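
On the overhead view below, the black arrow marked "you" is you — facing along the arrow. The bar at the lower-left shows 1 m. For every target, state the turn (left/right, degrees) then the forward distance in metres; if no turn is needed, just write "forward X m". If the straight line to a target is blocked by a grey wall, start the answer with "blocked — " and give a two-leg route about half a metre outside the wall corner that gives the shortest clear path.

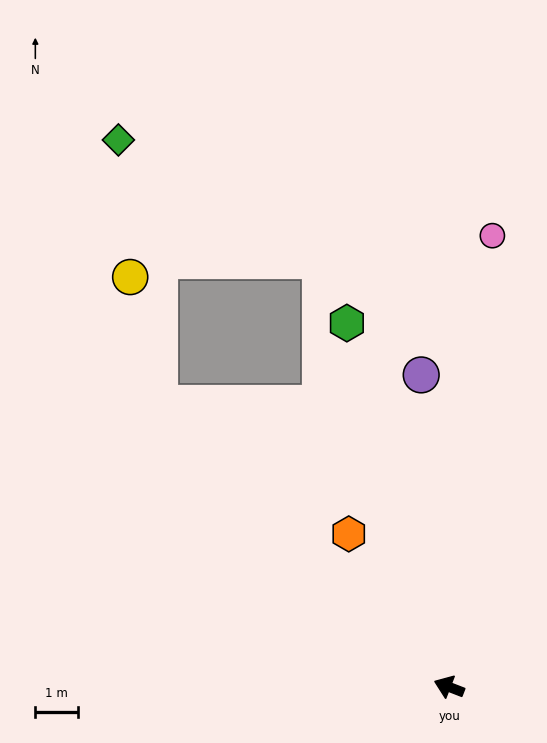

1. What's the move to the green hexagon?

turn right 53°, forward 8.8 m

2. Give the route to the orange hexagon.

turn right 36°, forward 4.2 m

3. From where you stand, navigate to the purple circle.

turn right 64°, forward 7.3 m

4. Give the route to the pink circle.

turn right 74°, forward 10.5 m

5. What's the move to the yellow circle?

blocked — turn right 23°, forward 9.4 m, then turn right 33°, forward 3.0 m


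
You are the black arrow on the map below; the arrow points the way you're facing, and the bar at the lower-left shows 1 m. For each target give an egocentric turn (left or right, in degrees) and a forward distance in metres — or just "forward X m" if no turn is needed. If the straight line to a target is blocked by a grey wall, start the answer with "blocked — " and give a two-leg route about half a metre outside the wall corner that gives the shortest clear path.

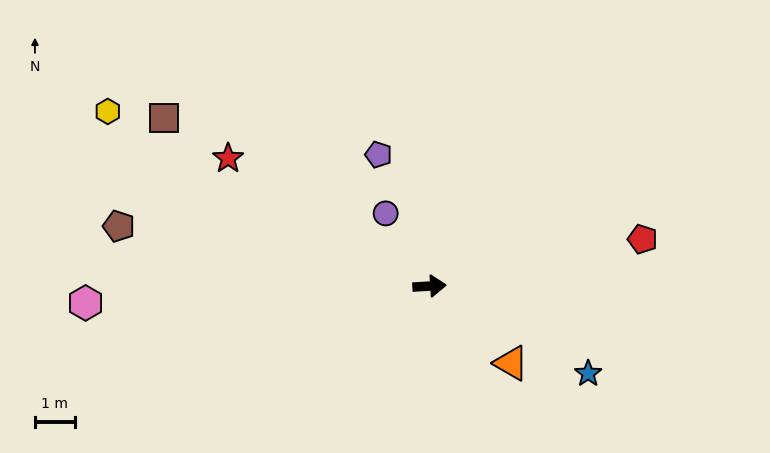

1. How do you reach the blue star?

turn right 32°, forward 4.6 m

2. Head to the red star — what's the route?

turn left 144°, forward 6.0 m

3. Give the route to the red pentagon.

turn left 9°, forward 5.5 m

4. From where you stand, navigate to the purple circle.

turn left 118°, forward 2.1 m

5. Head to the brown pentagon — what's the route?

turn left 166°, forward 8.0 m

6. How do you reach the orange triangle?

turn right 47°, forward 2.8 m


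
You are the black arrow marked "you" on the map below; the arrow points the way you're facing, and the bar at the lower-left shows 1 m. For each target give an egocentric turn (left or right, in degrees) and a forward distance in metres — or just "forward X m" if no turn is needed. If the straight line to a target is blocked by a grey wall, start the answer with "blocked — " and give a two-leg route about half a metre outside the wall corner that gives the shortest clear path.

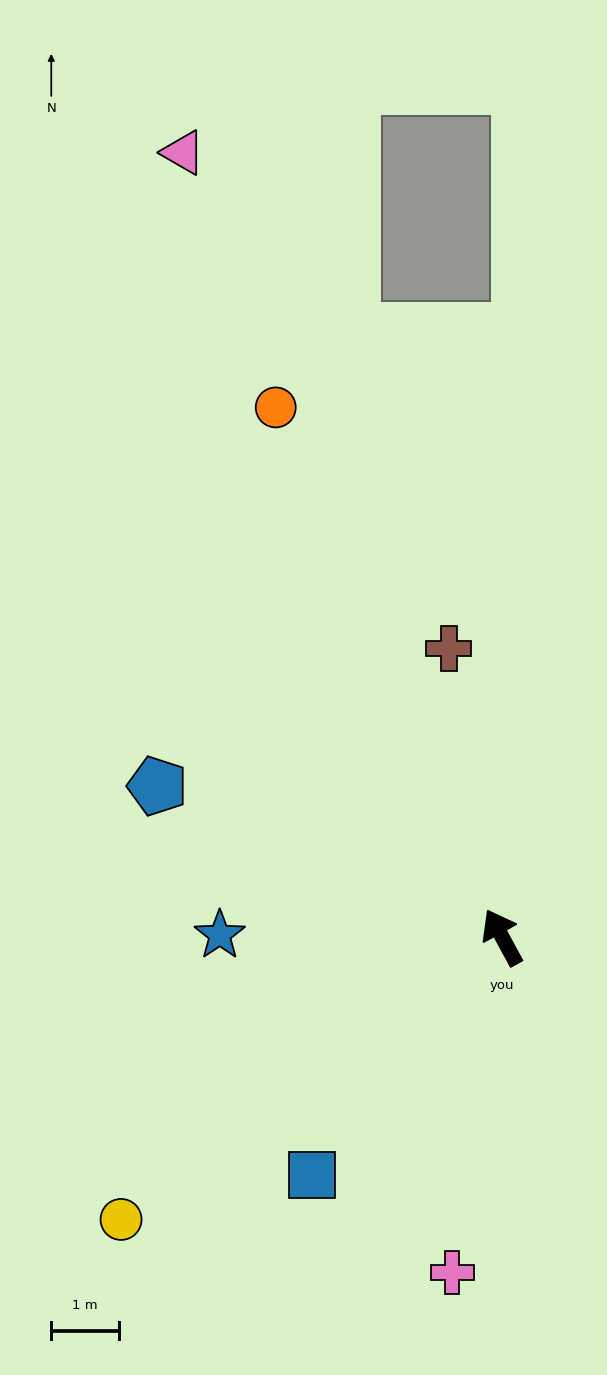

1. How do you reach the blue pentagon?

turn left 38°, forward 5.6 m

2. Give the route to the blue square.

turn left 113°, forward 4.5 m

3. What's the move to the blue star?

turn left 61°, forward 4.2 m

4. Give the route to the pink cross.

turn left 143°, forward 5.0 m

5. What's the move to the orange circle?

turn right 5°, forward 8.5 m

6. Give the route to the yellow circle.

turn left 98°, forward 7.0 m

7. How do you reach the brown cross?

turn right 18°, forward 4.3 m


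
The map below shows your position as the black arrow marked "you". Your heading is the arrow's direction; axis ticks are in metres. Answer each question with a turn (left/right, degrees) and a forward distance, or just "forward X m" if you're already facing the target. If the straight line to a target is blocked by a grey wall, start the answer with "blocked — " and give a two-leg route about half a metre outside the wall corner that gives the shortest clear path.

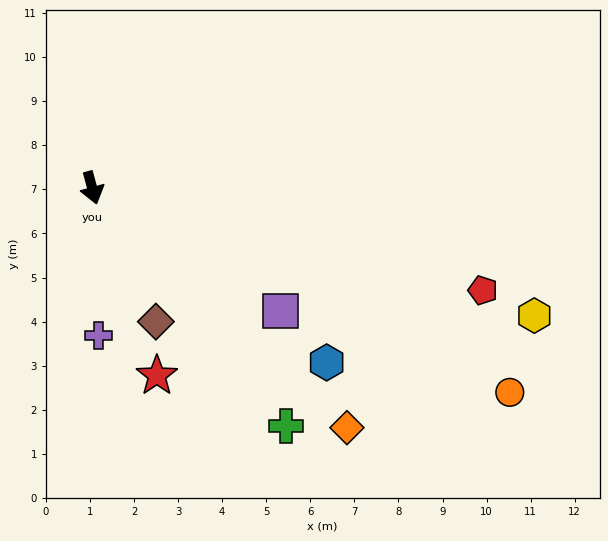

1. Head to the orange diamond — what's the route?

turn left 32°, forward 7.9 m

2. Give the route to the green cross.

turn left 24°, forward 7.0 m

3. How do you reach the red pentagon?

turn left 60°, forward 9.2 m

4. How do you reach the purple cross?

turn right 13°, forward 3.3 m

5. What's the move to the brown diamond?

turn left 10°, forward 3.4 m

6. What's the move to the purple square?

turn left 42°, forward 5.1 m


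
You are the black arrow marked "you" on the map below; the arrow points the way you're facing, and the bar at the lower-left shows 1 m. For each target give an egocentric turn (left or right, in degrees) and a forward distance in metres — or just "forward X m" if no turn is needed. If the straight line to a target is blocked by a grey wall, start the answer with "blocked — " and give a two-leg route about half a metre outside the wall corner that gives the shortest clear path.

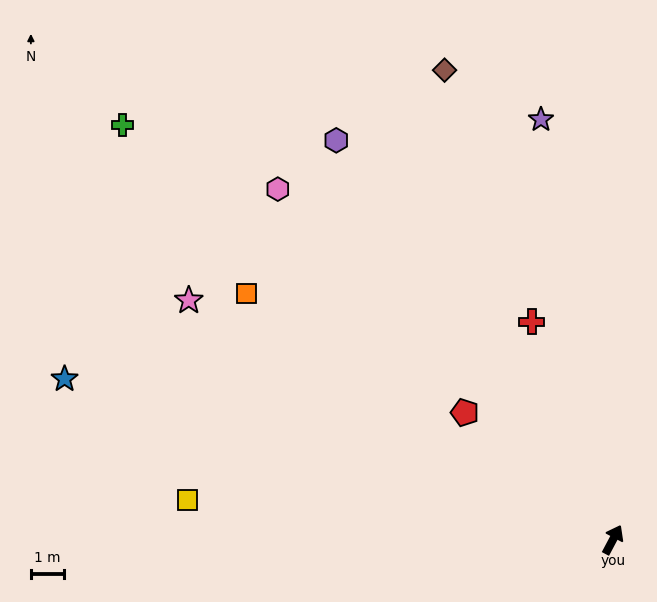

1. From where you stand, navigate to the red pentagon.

turn left 77°, forward 5.9 m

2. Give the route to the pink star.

turn left 89°, forward 14.7 m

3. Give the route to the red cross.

turn left 48°, forward 7.0 m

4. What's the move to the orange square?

turn left 84°, forward 13.3 m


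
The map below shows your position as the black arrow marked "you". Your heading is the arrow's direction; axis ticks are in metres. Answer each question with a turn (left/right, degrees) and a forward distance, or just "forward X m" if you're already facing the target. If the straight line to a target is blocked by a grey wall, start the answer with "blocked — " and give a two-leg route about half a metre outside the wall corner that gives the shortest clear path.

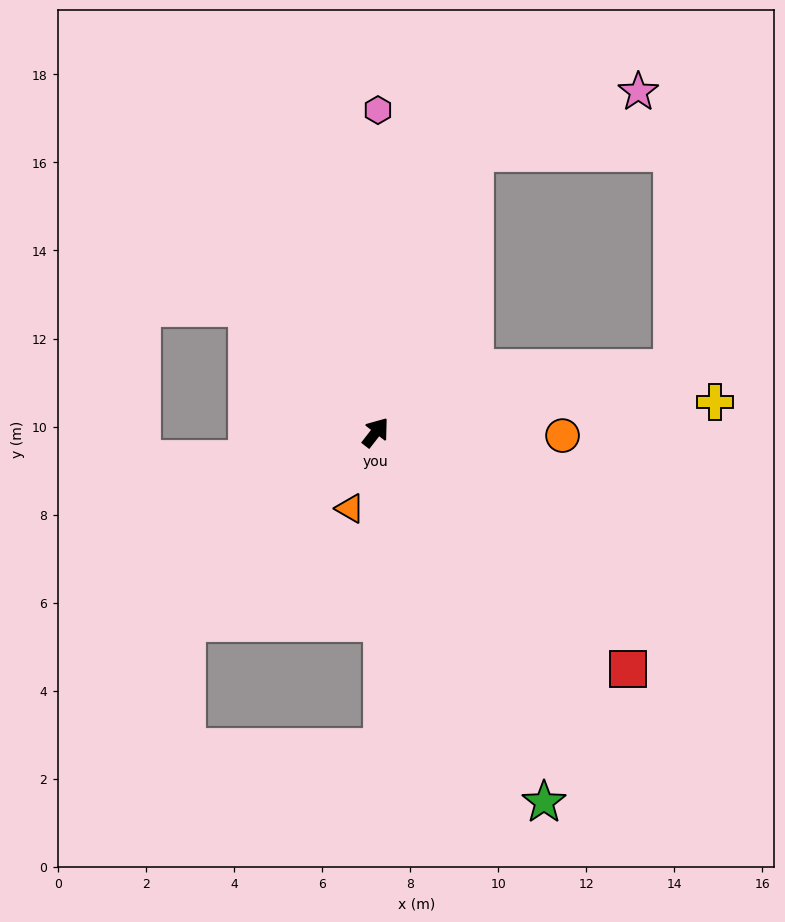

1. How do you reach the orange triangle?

turn right 161°, forward 1.8 m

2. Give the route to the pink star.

blocked — turn left 18°, forward 6.7 m, then turn right 49°, forward 3.9 m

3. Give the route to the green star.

turn right 118°, forward 9.2 m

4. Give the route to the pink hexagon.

turn left 38°, forward 7.3 m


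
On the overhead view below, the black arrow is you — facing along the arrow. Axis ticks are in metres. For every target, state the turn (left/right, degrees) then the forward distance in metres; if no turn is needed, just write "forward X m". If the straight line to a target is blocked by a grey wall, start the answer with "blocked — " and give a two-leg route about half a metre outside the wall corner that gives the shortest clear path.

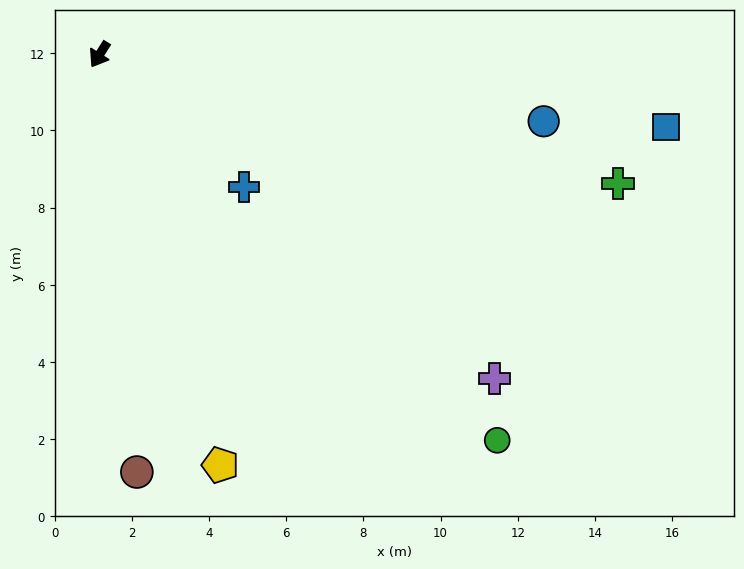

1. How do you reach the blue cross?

turn left 80°, forward 5.1 m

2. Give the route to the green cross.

turn left 108°, forward 13.8 m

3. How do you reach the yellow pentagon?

turn left 49°, forward 11.1 m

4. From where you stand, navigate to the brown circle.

turn left 37°, forward 10.9 m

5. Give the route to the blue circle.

turn left 114°, forward 11.6 m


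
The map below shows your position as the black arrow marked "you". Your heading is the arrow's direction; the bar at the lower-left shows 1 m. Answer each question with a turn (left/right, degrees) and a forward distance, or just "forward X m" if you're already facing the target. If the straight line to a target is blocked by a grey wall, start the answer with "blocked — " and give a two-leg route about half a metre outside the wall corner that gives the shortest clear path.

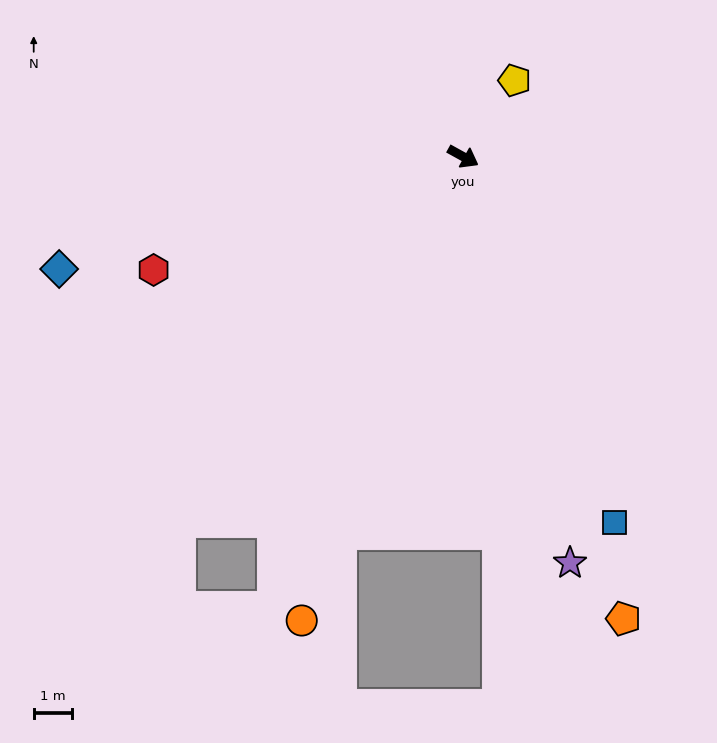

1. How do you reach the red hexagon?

turn right 131°, forward 8.6 m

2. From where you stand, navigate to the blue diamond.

turn right 136°, forward 10.9 m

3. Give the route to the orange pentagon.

turn right 42°, forward 12.7 m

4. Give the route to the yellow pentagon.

turn left 85°, forward 2.4 m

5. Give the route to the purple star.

turn right 46°, forward 10.9 m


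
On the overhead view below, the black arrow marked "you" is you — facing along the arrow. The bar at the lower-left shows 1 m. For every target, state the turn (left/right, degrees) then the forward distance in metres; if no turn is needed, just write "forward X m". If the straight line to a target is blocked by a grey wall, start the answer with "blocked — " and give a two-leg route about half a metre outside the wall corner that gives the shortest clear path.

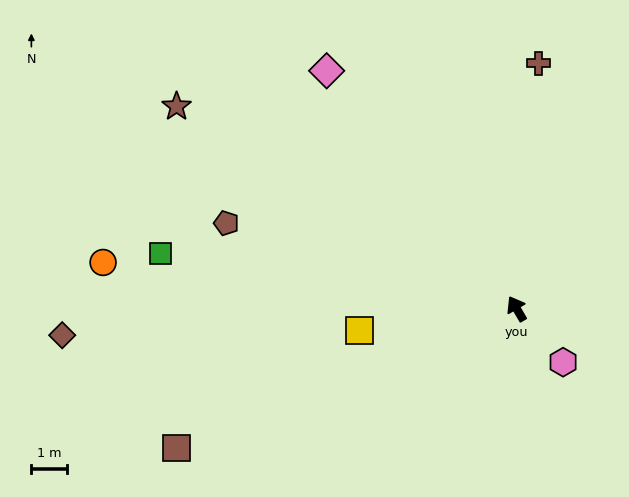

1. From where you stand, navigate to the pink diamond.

turn left 8°, forward 8.6 m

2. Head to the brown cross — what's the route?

turn right 35°, forward 7.0 m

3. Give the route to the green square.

turn left 51°, forward 10.2 m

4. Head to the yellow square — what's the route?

turn left 67°, forward 4.5 m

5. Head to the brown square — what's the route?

turn left 82°, forward 10.4 m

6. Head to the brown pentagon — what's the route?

turn left 43°, forward 8.6 m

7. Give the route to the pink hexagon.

turn right 169°, forward 2.0 m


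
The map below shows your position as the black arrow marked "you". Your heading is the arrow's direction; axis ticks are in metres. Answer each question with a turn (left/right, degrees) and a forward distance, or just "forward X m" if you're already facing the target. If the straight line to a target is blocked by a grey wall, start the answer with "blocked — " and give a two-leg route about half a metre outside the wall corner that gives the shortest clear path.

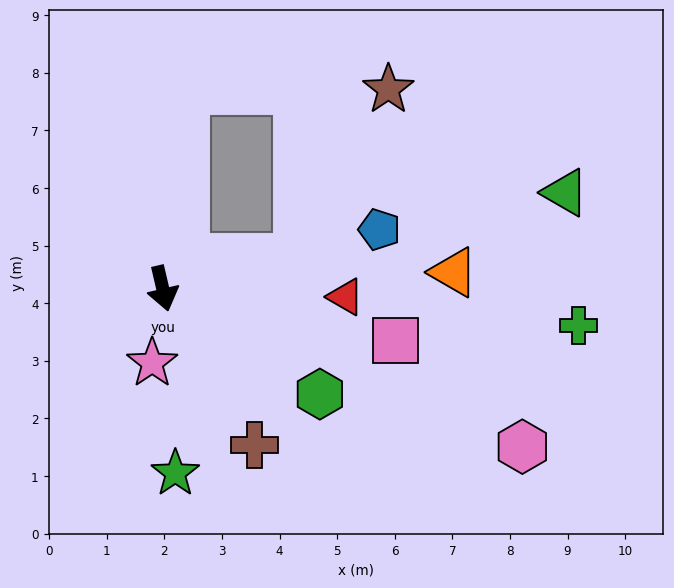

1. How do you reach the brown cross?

turn left 17°, forward 3.2 m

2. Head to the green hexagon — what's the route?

turn left 43°, forward 3.3 m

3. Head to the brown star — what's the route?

blocked — turn left 90°, forward 2.4 m, then turn left 49°, forward 3.3 m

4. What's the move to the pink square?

turn left 64°, forward 4.1 m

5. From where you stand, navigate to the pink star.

turn right 21°, forward 1.3 m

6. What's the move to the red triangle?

turn left 74°, forward 3.2 m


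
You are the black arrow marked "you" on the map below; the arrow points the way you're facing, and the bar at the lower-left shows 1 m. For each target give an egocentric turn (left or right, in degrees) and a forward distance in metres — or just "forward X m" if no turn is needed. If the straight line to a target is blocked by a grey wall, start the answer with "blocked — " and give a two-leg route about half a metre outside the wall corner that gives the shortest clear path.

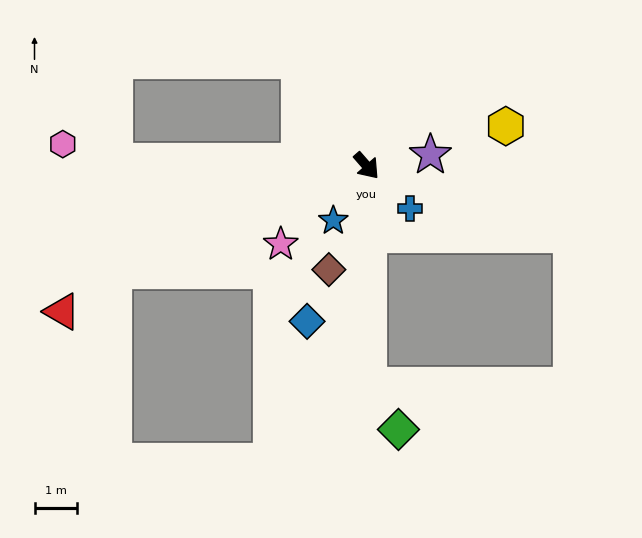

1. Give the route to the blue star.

turn right 72°, forward 1.5 m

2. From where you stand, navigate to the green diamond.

blocked — turn right 41°, forward 5.2 m, then turn left 34°, forward 1.3 m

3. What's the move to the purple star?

turn left 59°, forward 1.5 m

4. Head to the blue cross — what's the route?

turn left 5°, forward 1.4 m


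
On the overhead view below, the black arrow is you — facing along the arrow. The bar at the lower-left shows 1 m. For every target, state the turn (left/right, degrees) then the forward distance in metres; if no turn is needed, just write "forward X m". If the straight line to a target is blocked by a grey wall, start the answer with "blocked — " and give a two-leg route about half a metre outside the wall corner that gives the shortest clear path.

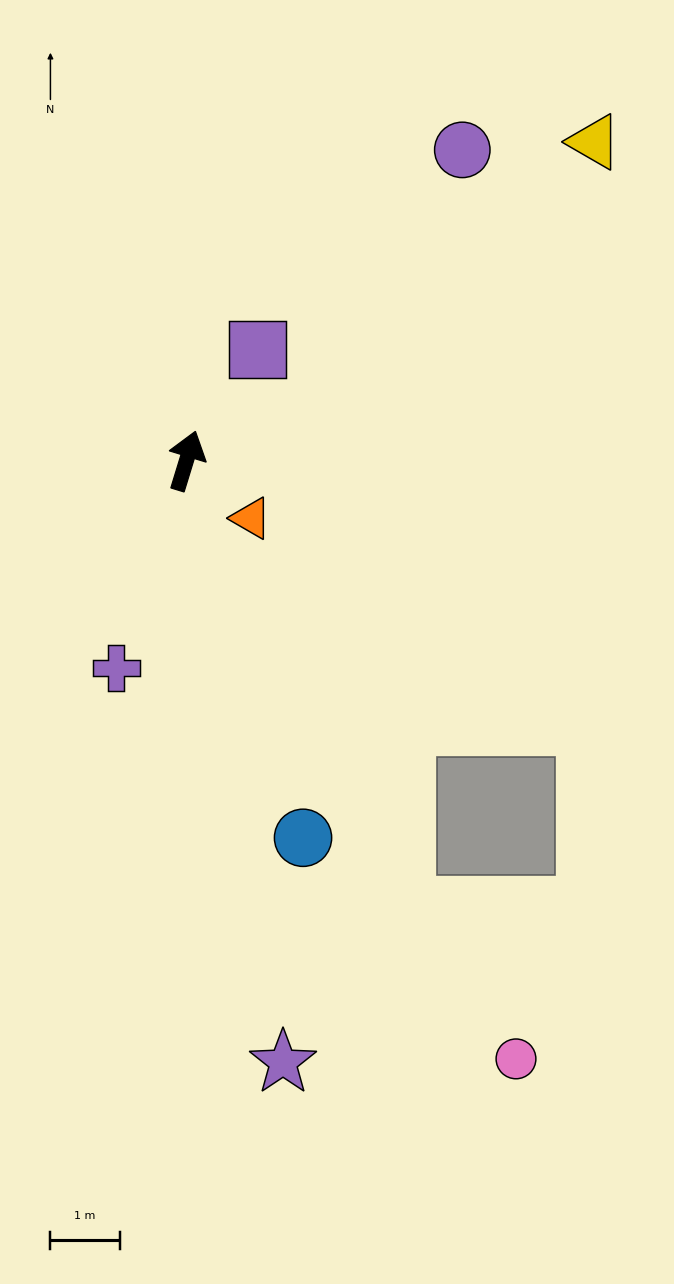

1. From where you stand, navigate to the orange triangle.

turn right 115°, forward 1.3 m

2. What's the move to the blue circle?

turn right 146°, forward 5.7 m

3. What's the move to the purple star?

turn right 154°, forward 8.8 m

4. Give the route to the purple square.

turn right 16°, forward 1.9 m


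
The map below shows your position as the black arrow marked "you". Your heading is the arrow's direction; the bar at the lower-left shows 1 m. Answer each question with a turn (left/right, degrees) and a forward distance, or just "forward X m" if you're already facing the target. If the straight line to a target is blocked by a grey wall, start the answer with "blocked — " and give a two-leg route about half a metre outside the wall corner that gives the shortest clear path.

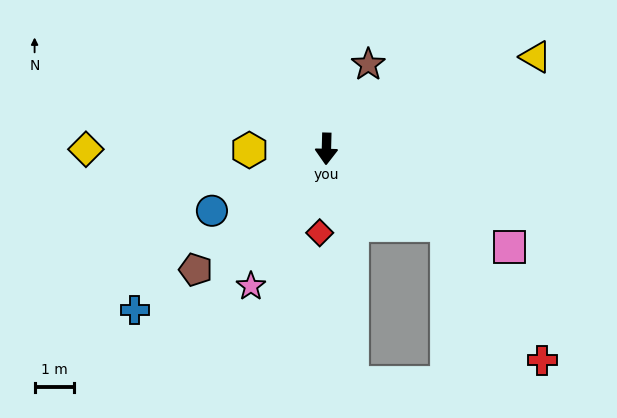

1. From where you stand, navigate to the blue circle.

turn right 60°, forward 3.3 m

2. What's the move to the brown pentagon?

turn right 46°, forward 4.5 m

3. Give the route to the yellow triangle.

turn left 115°, forward 5.8 m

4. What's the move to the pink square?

turn left 63°, forward 5.3 m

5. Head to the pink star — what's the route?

turn right 27°, forward 4.0 m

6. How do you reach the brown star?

turn left 155°, forward 2.4 m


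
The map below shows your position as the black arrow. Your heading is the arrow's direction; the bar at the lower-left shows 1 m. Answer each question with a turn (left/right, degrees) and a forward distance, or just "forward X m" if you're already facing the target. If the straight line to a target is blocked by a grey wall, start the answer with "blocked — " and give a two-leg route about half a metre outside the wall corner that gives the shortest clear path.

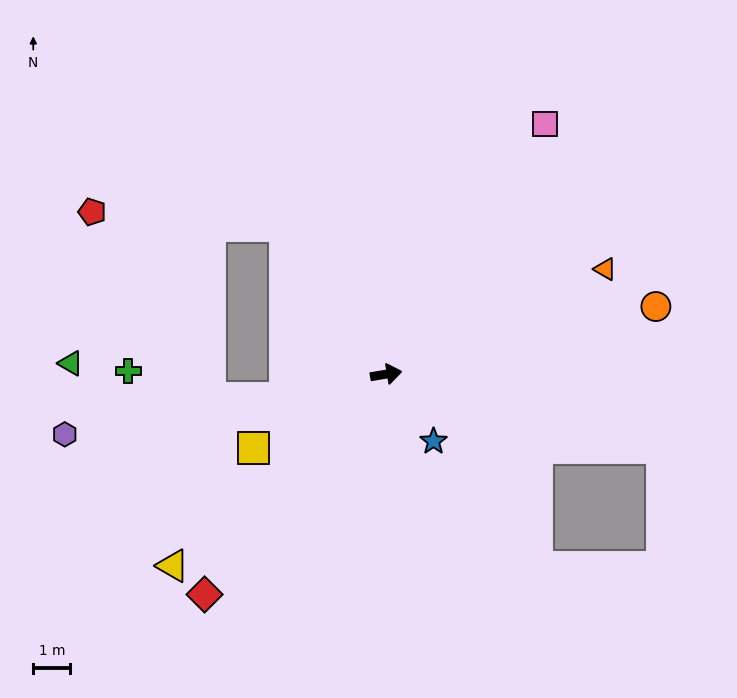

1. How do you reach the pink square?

turn left 48°, forward 8.0 m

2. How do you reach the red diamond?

turn right 139°, forward 7.7 m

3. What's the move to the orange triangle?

turn left 16°, forward 6.5 m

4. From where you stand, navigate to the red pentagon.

blocked — turn left 115°, forward 4.8 m, then turn left 51°, forward 5.2 m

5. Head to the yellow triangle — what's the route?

turn right 148°, forward 7.7 m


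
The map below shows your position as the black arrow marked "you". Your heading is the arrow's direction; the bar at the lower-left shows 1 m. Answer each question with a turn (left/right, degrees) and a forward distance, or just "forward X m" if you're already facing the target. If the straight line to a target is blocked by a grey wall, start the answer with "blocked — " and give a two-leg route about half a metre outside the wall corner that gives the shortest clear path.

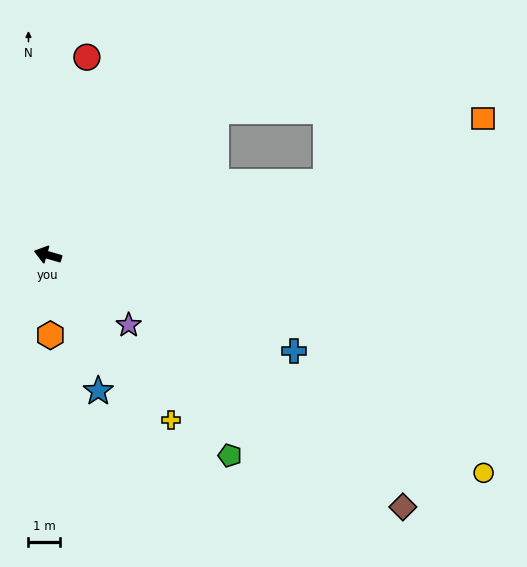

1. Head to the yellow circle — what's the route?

turn left 170°, forward 15.3 m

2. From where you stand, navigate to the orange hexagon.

turn left 108°, forward 2.5 m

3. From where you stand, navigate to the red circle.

turn right 85°, forward 6.3 m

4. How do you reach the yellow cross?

turn left 143°, forward 6.5 m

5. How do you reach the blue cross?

turn left 175°, forward 8.3 m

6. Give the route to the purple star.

turn left 155°, forward 3.4 m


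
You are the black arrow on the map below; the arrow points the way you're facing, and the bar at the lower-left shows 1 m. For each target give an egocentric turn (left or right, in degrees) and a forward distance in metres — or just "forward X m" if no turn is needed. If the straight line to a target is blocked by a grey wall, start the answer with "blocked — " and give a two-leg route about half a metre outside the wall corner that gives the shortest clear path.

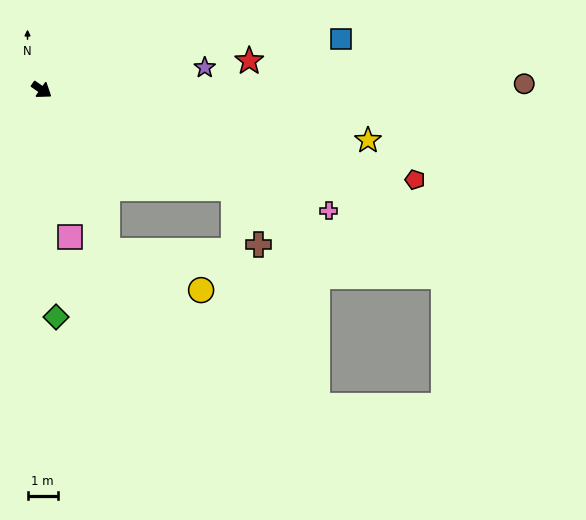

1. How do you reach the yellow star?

turn left 26°, forward 10.9 m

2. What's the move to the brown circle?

turn left 36°, forward 15.9 m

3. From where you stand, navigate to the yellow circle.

blocked — turn right 33°, forward 5.7 m, then turn left 45°, forward 3.3 m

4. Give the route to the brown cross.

blocked — turn left 8°, forward 7.1 m, then turn right 39°, forward 2.0 m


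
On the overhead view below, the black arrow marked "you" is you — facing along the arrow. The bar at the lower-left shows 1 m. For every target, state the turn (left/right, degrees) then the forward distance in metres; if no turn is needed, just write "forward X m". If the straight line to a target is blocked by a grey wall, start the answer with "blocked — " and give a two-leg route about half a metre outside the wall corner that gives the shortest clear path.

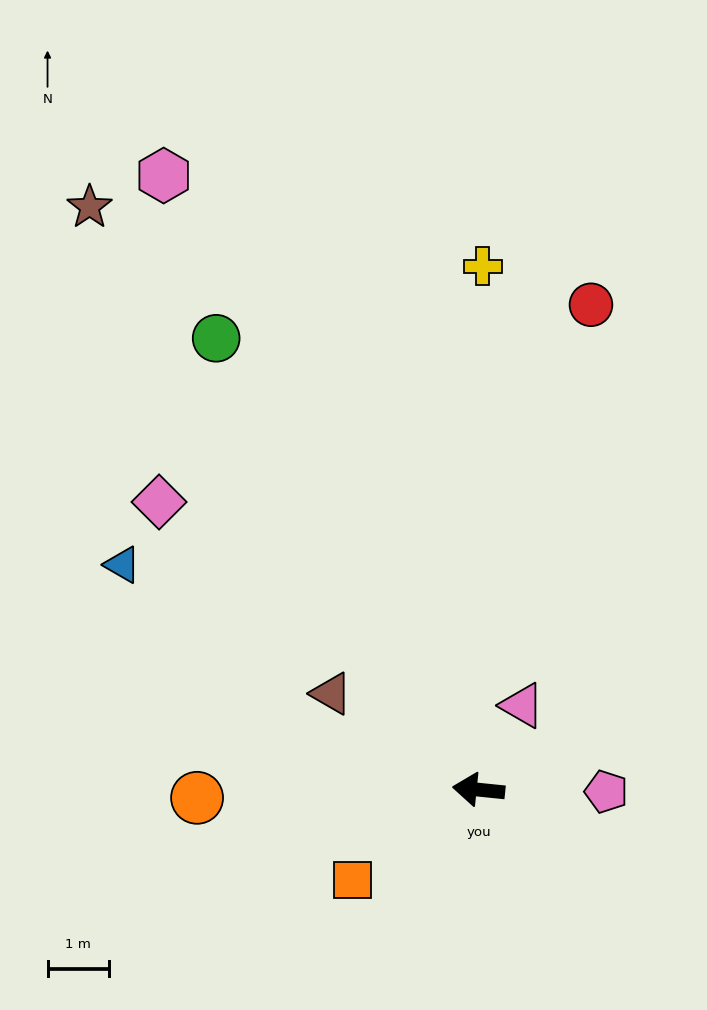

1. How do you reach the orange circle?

turn left 7°, forward 4.6 m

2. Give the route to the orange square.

turn left 41°, forward 2.5 m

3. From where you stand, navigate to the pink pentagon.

turn right 175°, forward 2.1 m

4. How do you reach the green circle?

turn right 54°, forward 8.5 m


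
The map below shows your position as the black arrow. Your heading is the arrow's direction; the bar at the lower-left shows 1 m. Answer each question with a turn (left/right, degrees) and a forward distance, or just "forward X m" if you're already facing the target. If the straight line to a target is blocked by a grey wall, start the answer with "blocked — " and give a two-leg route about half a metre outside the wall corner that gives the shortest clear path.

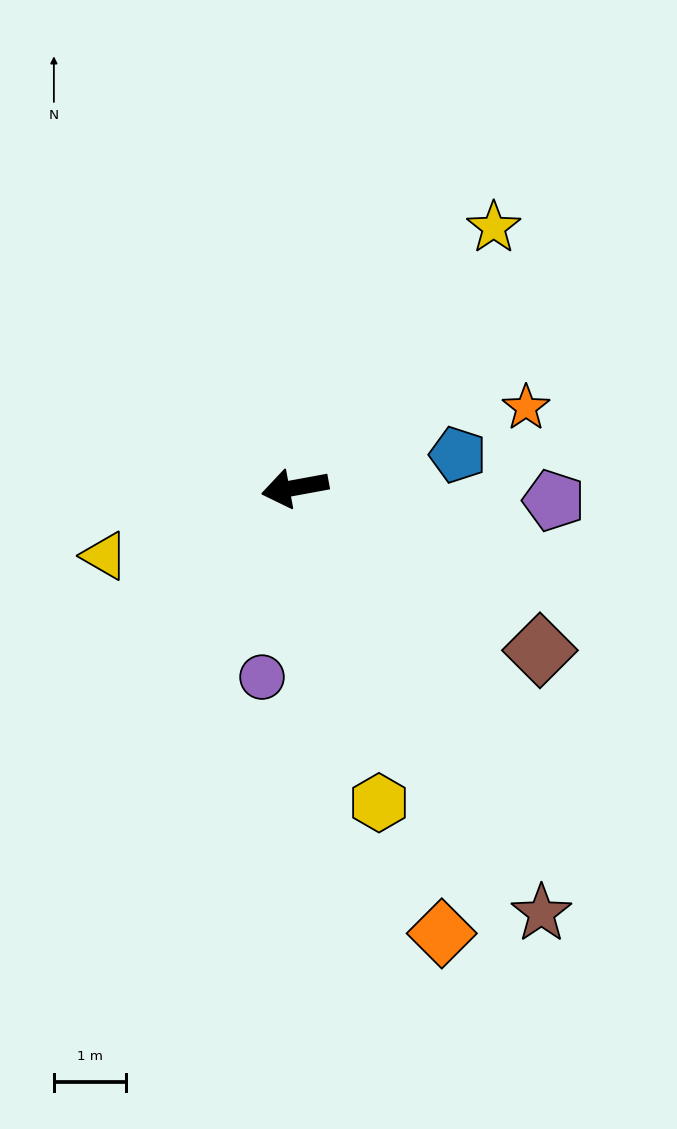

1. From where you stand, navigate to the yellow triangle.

turn left 9°, forward 2.8 m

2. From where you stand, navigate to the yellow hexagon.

turn left 95°, forward 4.5 m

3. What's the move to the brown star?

turn left 110°, forward 6.8 m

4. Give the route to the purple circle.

turn left 70°, forward 2.7 m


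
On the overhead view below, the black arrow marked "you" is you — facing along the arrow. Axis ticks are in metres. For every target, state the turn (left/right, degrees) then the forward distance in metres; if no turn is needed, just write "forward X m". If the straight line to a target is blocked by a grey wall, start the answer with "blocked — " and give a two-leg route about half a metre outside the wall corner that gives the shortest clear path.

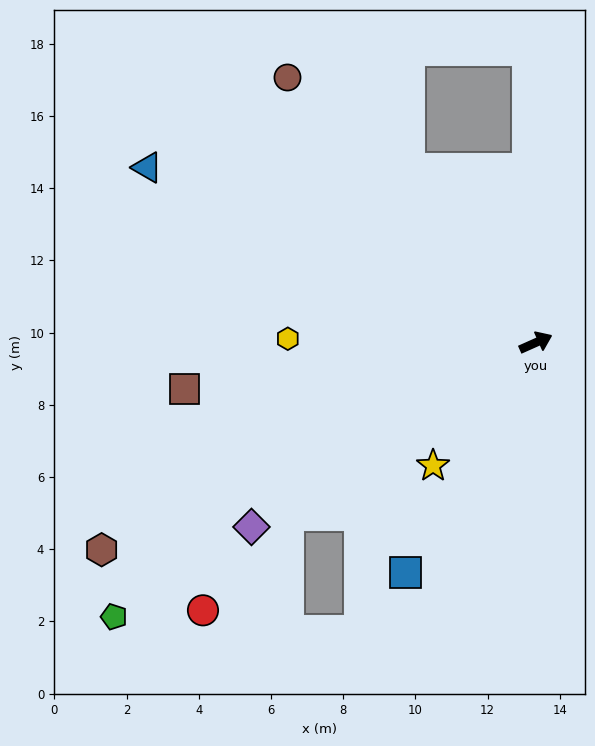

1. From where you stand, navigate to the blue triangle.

turn left 132°, forward 11.8 m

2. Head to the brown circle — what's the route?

turn left 109°, forward 10.1 m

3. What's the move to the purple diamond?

turn right 171°, forward 9.4 m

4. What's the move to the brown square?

turn left 164°, forward 9.8 m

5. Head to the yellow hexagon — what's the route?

turn left 155°, forward 6.9 m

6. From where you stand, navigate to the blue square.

turn right 144°, forward 7.3 m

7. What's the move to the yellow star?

turn right 154°, forward 4.4 m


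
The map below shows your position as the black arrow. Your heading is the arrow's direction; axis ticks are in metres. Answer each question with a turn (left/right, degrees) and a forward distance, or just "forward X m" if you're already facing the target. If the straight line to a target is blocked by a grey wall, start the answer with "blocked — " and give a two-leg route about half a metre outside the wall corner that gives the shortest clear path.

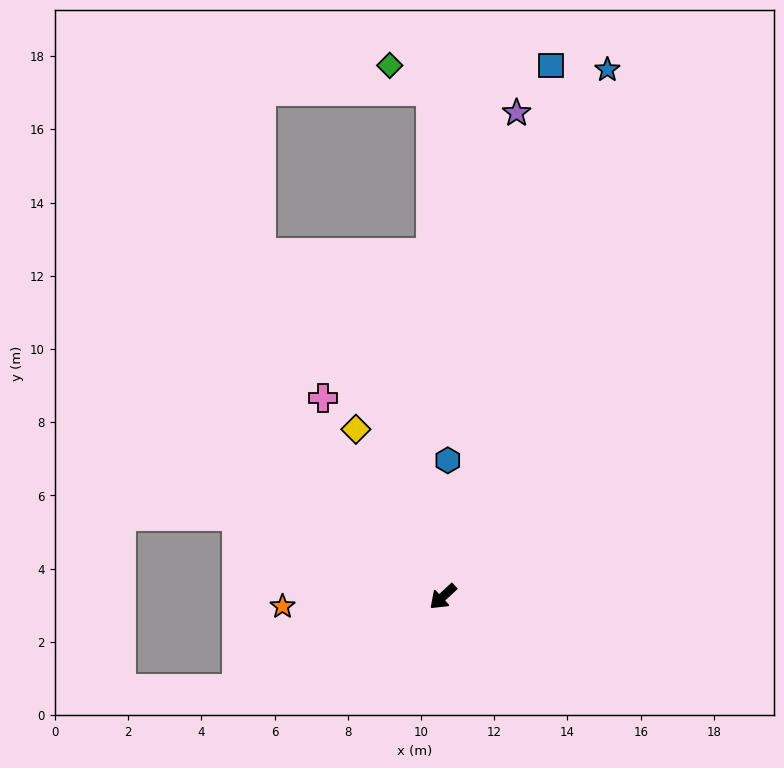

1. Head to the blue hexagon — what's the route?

turn right 135°, forward 3.7 m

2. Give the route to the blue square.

turn right 144°, forward 14.8 m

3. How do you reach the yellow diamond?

turn right 105°, forward 5.2 m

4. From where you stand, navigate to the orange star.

turn right 39°, forward 4.4 m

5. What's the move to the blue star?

turn right 150°, forward 15.1 m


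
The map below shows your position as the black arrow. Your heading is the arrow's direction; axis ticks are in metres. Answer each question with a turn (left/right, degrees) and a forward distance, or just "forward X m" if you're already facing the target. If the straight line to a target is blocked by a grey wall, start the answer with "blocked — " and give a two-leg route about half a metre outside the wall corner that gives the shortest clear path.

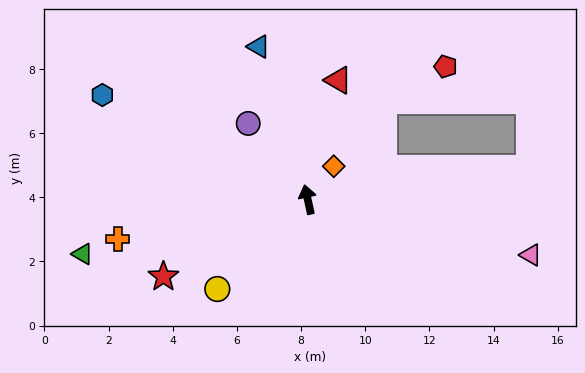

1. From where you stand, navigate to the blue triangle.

turn left 5°, forward 5.0 m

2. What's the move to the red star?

turn left 106°, forward 5.1 m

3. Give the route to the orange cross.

turn left 89°, forward 6.0 m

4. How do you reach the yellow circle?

turn left 122°, forward 4.0 m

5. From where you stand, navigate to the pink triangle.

turn right 116°, forward 7.2 m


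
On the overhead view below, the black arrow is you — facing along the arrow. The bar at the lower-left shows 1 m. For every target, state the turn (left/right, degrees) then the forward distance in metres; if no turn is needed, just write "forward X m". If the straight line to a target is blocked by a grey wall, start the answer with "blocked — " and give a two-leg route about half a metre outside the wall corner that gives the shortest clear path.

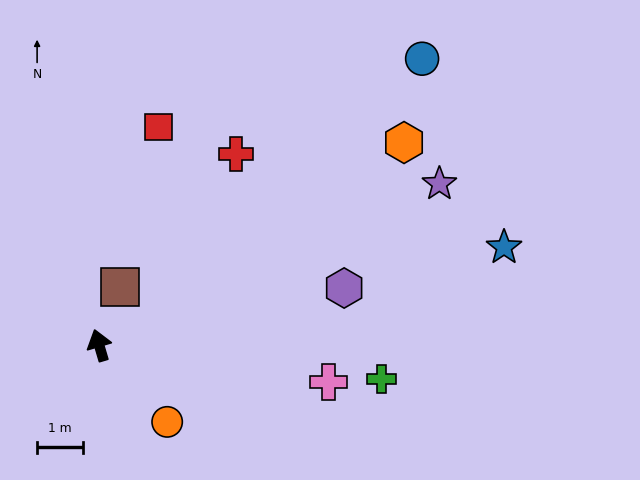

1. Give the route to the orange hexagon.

turn right 73°, forward 8.0 m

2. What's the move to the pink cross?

turn right 116°, forward 5.1 m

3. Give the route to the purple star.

turn right 81°, forward 8.3 m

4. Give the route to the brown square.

turn right 36°, forward 1.4 m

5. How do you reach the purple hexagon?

turn right 93°, forward 5.5 m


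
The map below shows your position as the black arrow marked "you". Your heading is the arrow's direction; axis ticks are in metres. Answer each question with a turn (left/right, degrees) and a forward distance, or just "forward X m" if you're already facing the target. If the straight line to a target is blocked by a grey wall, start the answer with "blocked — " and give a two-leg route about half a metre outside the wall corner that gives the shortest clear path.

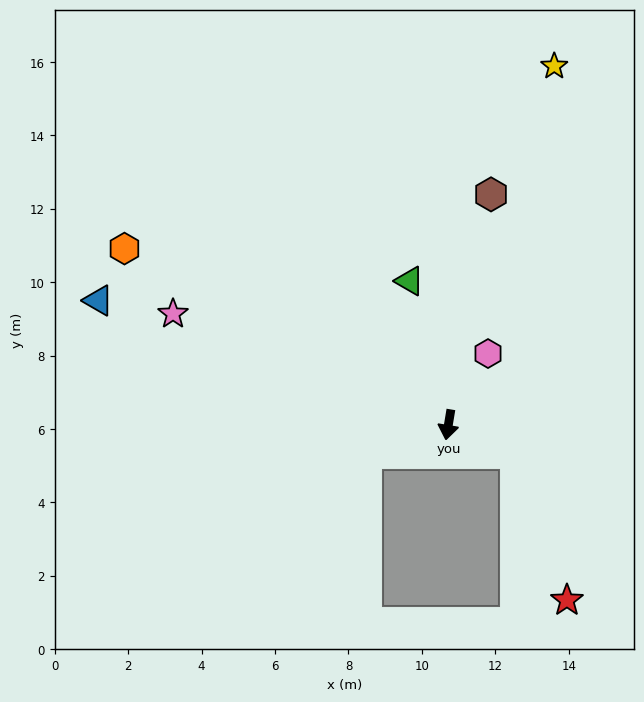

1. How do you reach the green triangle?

turn right 155°, forward 4.1 m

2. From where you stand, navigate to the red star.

blocked — turn left 77°, forward 2.0 m, then turn right 48°, forward 4.2 m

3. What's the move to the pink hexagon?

turn left 160°, forward 2.2 m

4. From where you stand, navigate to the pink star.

turn right 103°, forward 8.1 m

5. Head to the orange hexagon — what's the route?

turn right 109°, forward 10.0 m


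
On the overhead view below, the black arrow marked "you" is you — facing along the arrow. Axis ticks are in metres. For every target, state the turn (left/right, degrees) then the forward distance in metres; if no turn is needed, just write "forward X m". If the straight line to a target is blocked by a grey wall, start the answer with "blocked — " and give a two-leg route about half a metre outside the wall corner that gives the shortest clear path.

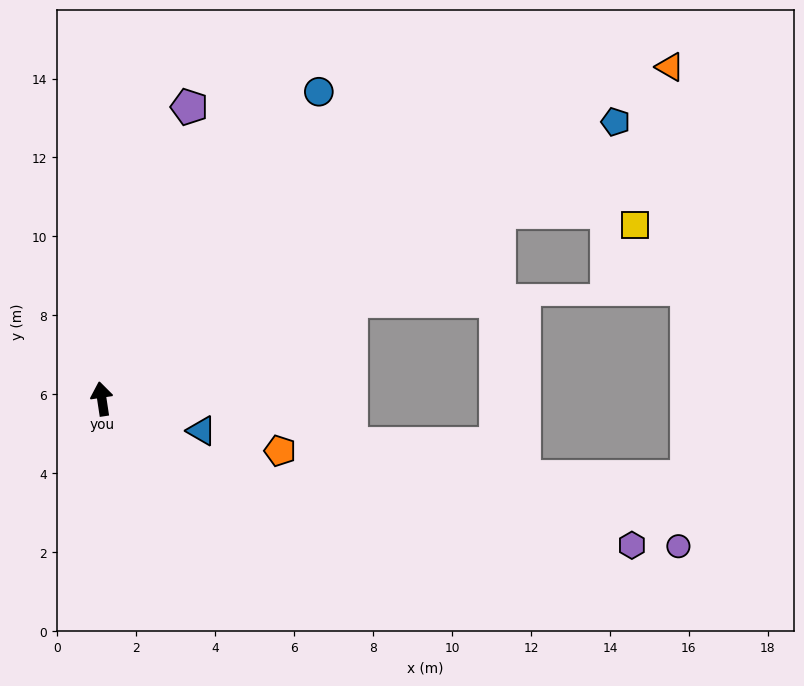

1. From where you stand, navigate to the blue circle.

turn right 44°, forward 9.5 m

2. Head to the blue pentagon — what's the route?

turn right 70°, forward 14.8 m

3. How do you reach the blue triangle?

turn right 116°, forward 2.7 m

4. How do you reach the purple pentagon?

turn right 25°, forward 7.7 m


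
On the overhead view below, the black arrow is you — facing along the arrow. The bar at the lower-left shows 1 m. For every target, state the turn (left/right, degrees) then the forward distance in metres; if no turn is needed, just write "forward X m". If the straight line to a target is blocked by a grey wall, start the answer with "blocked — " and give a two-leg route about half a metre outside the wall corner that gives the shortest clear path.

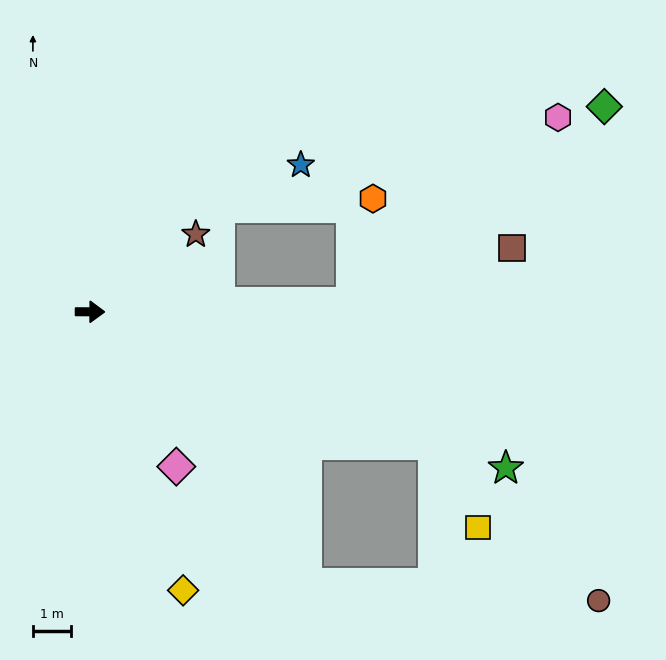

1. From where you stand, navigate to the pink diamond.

turn right 61°, forward 4.6 m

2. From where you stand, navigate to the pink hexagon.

blocked — turn left 2°, forward 6.9 m, then turn left 40°, forward 7.3 m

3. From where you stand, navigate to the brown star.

turn left 36°, forward 3.4 m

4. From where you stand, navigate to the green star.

turn right 20°, forward 11.6 m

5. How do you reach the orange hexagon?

blocked — turn left 2°, forward 6.9 m, then turn left 77°, forward 2.8 m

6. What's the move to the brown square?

blocked — turn left 2°, forward 6.9 m, then turn left 17°, forward 4.4 m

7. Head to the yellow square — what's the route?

blocked — turn right 21°, forward 9.6 m, then turn right 41°, forward 2.5 m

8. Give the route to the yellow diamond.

turn right 71°, forward 7.7 m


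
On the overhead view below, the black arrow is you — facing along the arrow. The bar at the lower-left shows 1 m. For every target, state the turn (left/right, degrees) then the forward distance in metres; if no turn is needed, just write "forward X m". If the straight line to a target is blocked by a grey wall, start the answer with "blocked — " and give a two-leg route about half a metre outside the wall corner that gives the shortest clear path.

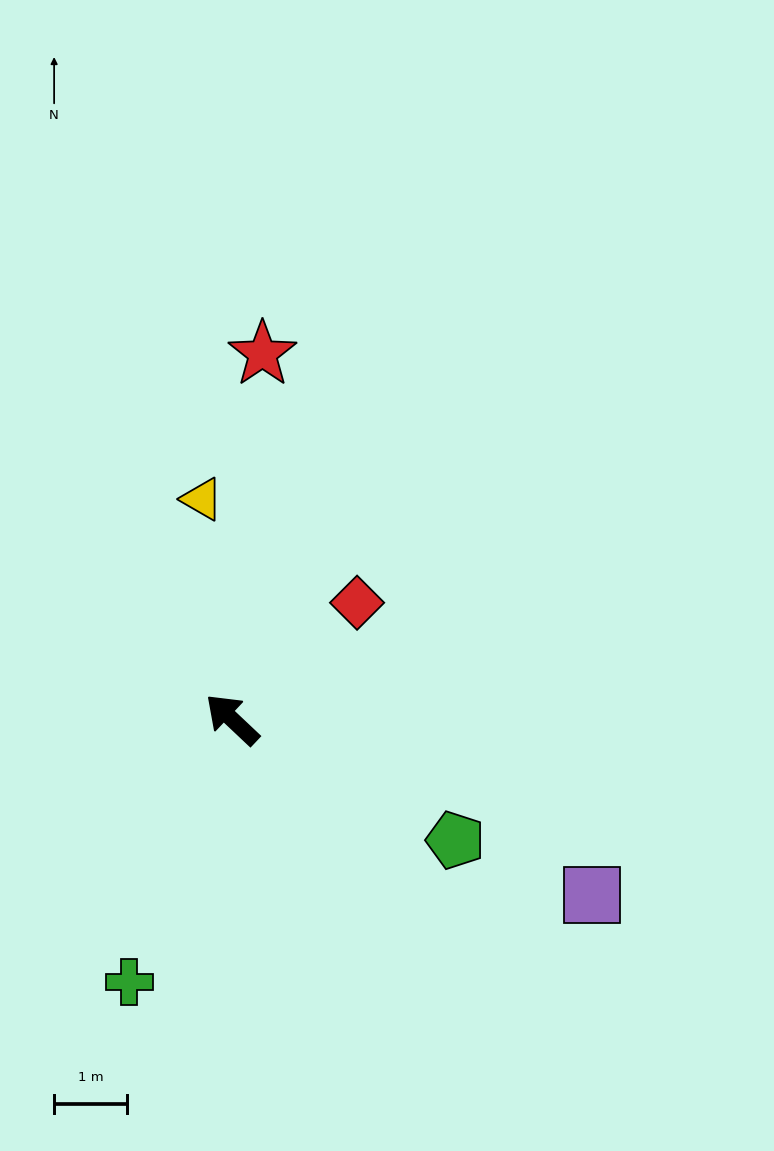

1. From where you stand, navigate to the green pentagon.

turn right 165°, forward 3.5 m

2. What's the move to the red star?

turn right 51°, forward 5.1 m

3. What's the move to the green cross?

turn left 112°, forward 3.9 m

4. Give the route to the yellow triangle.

turn right 39°, forward 3.1 m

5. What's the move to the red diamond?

turn right 94°, forward 2.4 m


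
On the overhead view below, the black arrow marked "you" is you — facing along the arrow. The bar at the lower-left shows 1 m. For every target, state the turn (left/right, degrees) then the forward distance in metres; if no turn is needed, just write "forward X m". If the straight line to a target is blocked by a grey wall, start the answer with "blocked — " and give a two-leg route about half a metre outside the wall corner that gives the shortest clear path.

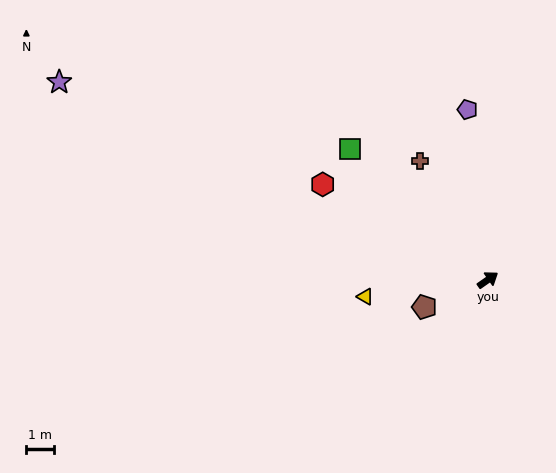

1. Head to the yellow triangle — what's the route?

turn left 153°, forward 4.5 m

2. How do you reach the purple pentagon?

turn left 62°, forward 6.3 m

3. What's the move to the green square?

turn left 102°, forward 7.0 m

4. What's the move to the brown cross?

turn left 85°, forward 5.0 m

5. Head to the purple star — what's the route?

turn left 120°, forward 17.3 m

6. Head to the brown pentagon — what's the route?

turn left 168°, forward 2.5 m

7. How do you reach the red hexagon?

turn left 115°, forward 7.0 m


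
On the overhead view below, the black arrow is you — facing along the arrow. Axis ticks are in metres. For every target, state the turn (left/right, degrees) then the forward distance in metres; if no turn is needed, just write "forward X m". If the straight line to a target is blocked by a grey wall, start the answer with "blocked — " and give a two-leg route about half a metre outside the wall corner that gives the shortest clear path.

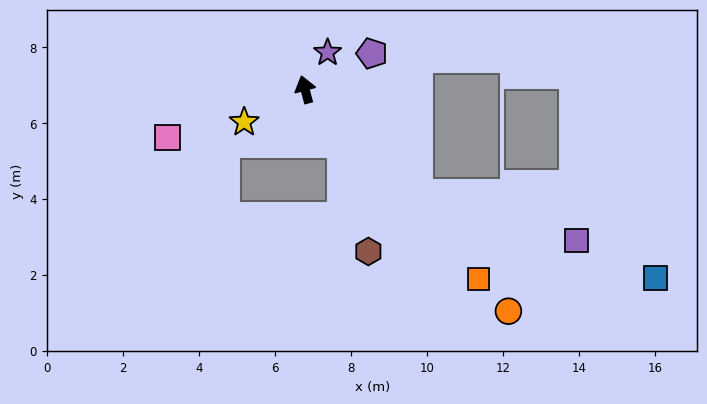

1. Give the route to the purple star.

turn right 46°, forward 1.1 m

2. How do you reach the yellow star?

turn left 103°, forward 1.8 m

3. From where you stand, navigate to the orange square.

turn right 153°, forward 6.8 m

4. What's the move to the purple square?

blocked — turn right 148°, forward 4.0 m, then turn left 27°, forward 4.4 m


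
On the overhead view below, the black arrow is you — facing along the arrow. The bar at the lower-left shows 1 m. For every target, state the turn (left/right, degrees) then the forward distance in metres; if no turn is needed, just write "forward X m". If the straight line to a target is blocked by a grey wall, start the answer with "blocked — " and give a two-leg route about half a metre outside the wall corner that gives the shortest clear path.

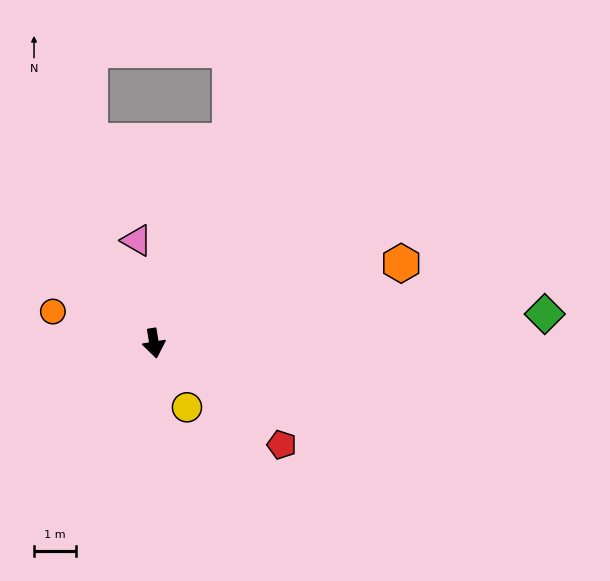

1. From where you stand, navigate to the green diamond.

turn left 85°, forward 9.4 m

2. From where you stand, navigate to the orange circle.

turn right 117°, forward 2.5 m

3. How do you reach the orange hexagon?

turn left 99°, forward 6.2 m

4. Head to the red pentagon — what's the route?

turn left 42°, forward 3.9 m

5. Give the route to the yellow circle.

turn left 18°, forward 1.7 m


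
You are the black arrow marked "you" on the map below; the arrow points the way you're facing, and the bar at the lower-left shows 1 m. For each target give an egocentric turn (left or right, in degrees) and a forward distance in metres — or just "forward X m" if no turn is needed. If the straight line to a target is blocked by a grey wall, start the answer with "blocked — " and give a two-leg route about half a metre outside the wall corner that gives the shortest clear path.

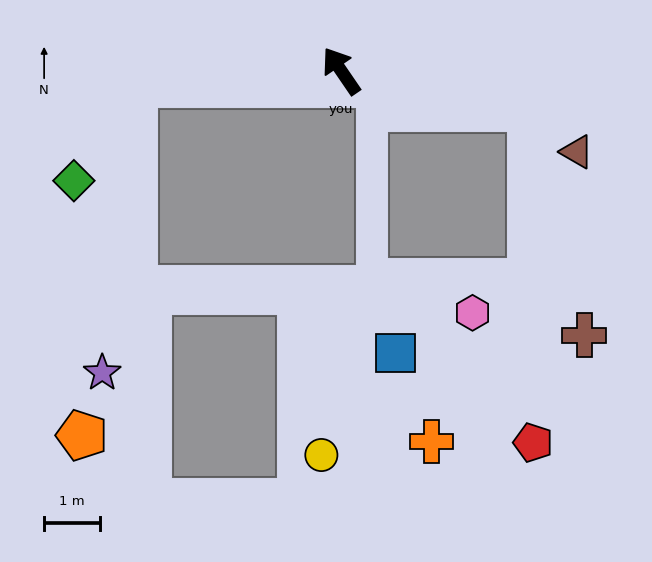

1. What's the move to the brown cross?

blocked — turn right 135°, forward 3.5 m, then turn right 66°, forward 4.2 m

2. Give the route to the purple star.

blocked — turn left 59°, forward 3.7 m, then turn left 80°, forward 5.2 m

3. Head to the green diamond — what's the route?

blocked — turn left 59°, forward 3.7 m, then turn left 55°, forward 2.0 m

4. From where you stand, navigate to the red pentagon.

blocked — turn right 135°, forward 3.5 m, then turn right 79°, forward 6.0 m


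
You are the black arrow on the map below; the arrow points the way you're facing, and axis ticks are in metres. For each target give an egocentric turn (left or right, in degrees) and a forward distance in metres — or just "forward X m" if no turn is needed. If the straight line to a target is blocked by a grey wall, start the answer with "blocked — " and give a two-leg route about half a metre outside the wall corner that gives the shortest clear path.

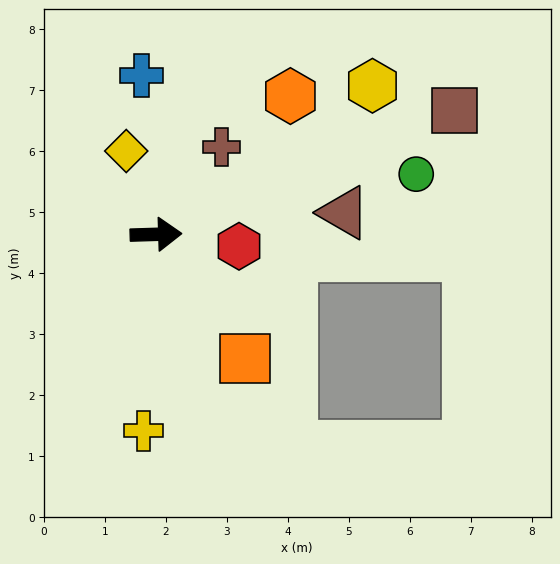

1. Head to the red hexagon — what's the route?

turn right 10°, forward 1.4 m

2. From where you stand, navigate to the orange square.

turn right 56°, forward 2.5 m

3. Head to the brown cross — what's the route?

turn left 51°, forward 1.8 m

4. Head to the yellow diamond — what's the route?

turn left 108°, forward 1.5 m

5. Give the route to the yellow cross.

turn right 95°, forward 3.2 m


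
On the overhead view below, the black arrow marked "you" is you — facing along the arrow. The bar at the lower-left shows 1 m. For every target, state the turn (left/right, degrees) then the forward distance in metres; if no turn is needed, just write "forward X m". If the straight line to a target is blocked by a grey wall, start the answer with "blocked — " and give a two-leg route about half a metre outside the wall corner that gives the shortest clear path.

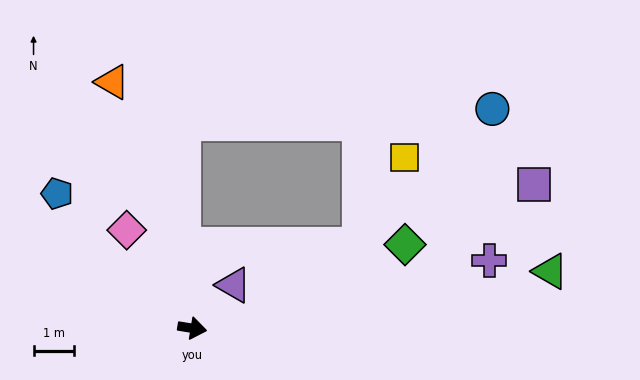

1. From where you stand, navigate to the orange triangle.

turn left 117°, forward 6.4 m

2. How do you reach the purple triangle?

turn left 55°, forward 1.5 m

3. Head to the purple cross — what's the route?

turn left 22°, forward 7.5 m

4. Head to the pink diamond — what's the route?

turn left 133°, forward 2.9 m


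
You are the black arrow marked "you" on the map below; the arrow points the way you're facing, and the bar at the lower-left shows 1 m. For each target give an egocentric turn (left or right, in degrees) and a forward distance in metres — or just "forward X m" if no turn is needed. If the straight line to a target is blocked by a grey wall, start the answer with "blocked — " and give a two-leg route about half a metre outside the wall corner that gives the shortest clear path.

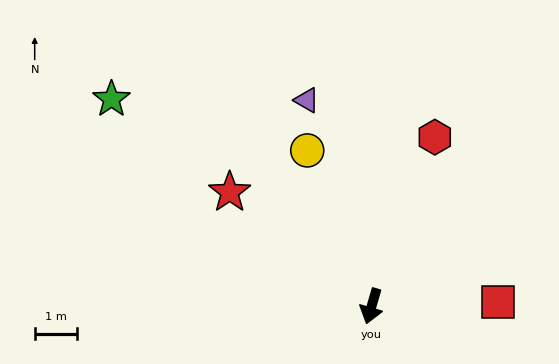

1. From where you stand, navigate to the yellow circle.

turn right 141°, forward 4.0 m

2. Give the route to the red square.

turn left 108°, forward 3.0 m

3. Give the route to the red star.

turn right 113°, forward 4.3 m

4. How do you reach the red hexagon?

turn left 176°, forward 4.2 m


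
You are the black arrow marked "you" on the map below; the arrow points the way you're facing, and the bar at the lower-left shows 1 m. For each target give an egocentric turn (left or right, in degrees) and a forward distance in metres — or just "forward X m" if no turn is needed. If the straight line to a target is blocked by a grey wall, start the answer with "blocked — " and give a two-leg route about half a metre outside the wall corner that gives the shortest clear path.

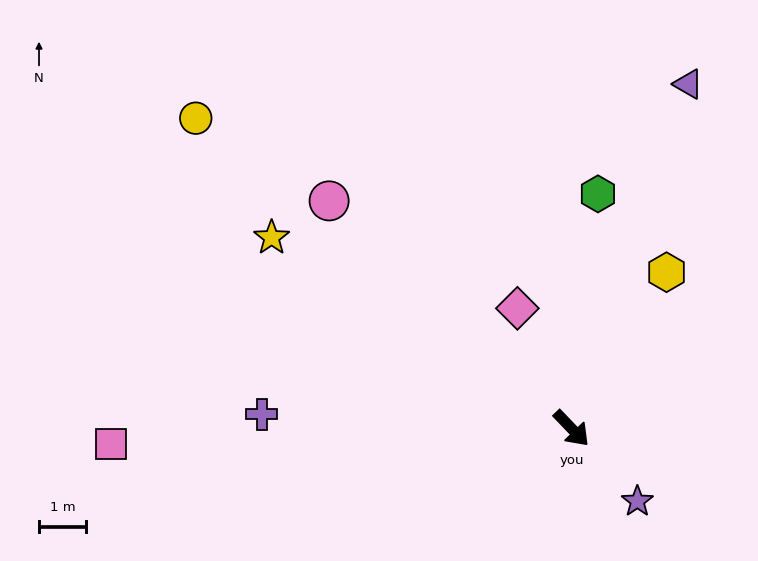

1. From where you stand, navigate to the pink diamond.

turn left 160°, forward 2.8 m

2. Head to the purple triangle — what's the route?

turn left 117°, forward 7.7 m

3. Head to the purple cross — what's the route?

turn right 136°, forward 6.5 m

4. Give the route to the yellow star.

turn right 166°, forward 7.5 m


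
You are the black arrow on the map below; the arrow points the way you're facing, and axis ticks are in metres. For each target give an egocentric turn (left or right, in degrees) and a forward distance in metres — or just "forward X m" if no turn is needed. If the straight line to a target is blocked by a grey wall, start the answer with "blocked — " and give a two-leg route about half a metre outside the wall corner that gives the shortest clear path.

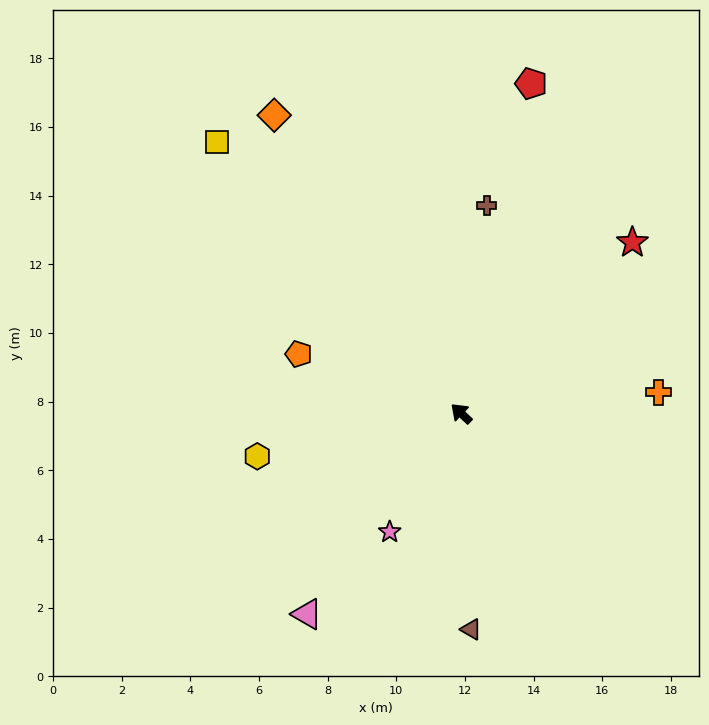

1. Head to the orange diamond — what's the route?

turn right 15°, forward 10.3 m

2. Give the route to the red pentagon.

turn right 59°, forward 9.8 m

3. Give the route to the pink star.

turn left 102°, forward 4.0 m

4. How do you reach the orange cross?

turn right 131°, forward 5.8 m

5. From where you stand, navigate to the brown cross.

turn right 54°, forward 6.1 m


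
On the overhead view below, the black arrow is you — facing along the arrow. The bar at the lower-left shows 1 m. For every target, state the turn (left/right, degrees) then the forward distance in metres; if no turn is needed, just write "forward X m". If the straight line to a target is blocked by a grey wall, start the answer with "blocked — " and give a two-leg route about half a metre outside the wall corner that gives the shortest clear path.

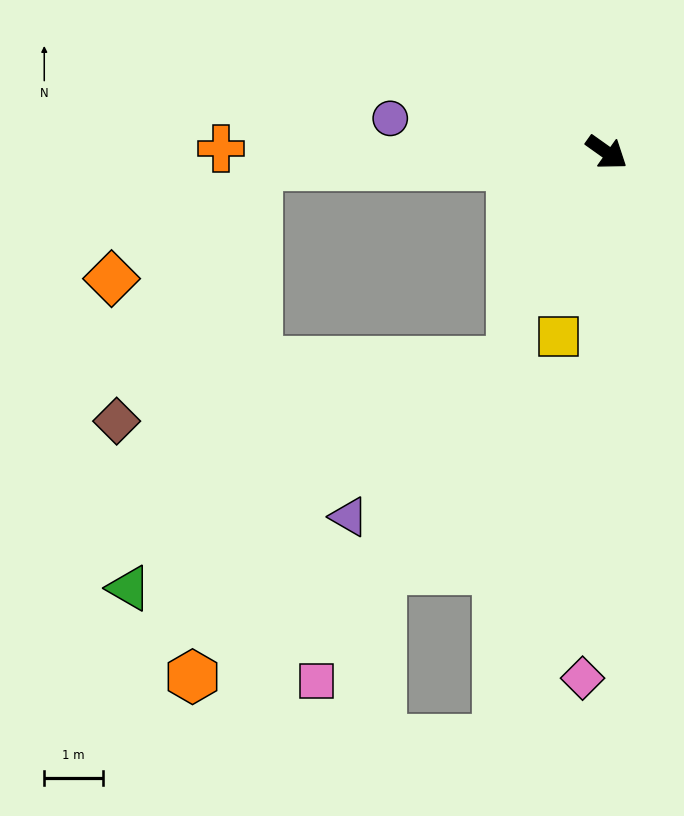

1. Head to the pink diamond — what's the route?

turn right 57°, forward 9.0 m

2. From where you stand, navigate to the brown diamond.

blocked — turn right 142°, forward 6.0 m, then turn left 59°, forward 5.0 m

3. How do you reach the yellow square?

turn right 69°, forward 3.3 m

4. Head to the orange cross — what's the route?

turn right 145°, forward 6.6 m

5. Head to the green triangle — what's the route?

blocked — turn right 142°, forward 6.0 m, then turn left 70°, forward 7.6 m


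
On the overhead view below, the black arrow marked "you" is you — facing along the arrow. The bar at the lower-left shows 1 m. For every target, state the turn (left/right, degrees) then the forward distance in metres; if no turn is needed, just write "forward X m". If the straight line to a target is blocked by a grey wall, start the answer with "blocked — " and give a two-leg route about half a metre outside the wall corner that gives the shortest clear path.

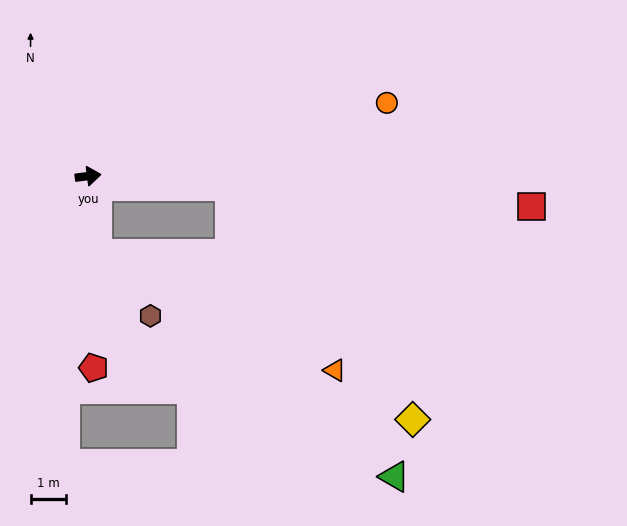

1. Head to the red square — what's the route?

turn right 11°, forward 12.6 m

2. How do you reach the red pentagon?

turn right 96°, forward 5.4 m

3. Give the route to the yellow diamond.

blocked — turn right 11°, forward 4.0 m, then turn right 48°, forward 8.4 m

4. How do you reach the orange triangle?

blocked — turn right 90°, forward 2.2 m, then turn left 57°, forward 7.5 m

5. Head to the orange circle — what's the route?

turn left 7°, forward 8.7 m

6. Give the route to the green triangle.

blocked — turn right 90°, forward 2.2 m, then turn left 46°, forward 10.5 m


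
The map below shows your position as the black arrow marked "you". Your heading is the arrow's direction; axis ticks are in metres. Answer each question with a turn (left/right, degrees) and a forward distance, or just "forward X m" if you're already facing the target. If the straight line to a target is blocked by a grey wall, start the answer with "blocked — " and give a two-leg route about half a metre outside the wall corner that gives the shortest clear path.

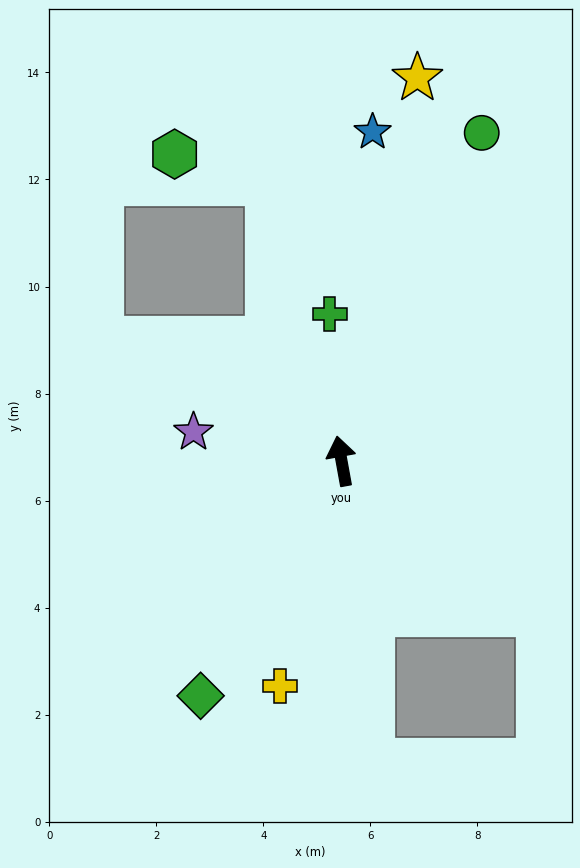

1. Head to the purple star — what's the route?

turn left 69°, forward 2.8 m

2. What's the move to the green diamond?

turn left 139°, forward 5.1 m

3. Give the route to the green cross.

turn right 6°, forward 2.8 m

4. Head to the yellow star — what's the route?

turn right 22°, forward 7.3 m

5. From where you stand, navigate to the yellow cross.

turn left 154°, forward 4.4 m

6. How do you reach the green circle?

turn right 33°, forward 6.7 m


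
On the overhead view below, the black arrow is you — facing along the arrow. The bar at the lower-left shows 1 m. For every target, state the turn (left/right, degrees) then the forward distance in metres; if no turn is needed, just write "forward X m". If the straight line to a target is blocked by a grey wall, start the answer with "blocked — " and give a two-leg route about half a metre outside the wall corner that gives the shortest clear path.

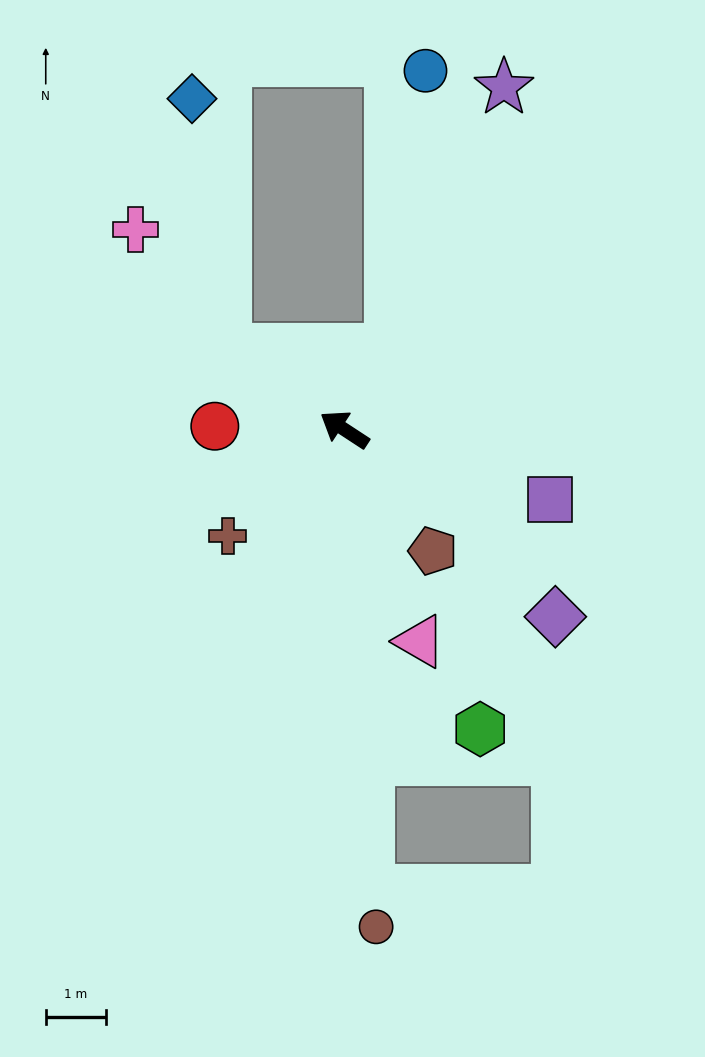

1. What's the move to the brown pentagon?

turn left 159°, forward 2.5 m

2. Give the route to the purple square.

turn right 166°, forward 3.6 m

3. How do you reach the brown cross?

turn left 76°, forward 2.6 m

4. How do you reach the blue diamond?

blocked — forward 2.4 m, then turn right 49°, forward 4.2 m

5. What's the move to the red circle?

turn left 32°, forward 2.2 m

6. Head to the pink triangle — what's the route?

turn left 143°, forward 3.7 m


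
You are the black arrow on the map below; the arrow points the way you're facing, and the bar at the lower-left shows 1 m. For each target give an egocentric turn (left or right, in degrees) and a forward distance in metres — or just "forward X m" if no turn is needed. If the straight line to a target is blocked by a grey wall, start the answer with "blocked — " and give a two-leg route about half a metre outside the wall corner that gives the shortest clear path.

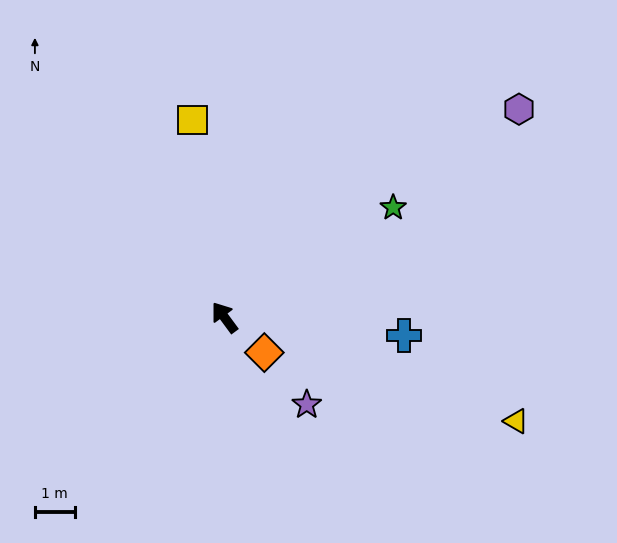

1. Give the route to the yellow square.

turn right 27°, forward 5.0 m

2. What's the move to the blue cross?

turn right 132°, forward 4.5 m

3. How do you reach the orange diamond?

turn right 168°, forward 1.3 m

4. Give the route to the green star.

turn right 93°, forward 5.1 m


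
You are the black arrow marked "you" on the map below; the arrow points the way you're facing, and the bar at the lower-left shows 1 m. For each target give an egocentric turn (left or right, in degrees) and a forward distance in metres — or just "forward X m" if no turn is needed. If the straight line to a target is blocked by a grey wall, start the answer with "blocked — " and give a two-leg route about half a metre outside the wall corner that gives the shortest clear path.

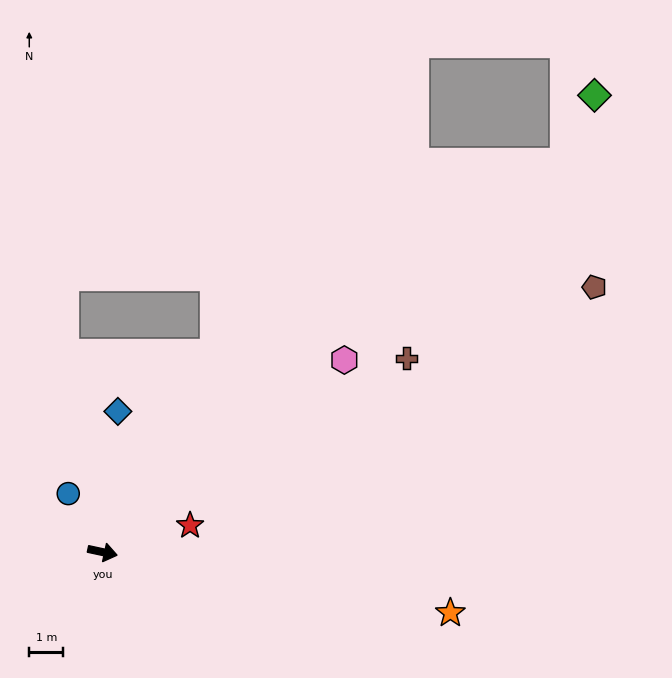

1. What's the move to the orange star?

turn left 2°, forward 10.4 m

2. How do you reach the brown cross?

turn left 45°, forward 10.6 m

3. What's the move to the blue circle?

turn left 133°, forward 2.0 m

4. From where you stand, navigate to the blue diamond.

turn left 96°, forward 4.2 m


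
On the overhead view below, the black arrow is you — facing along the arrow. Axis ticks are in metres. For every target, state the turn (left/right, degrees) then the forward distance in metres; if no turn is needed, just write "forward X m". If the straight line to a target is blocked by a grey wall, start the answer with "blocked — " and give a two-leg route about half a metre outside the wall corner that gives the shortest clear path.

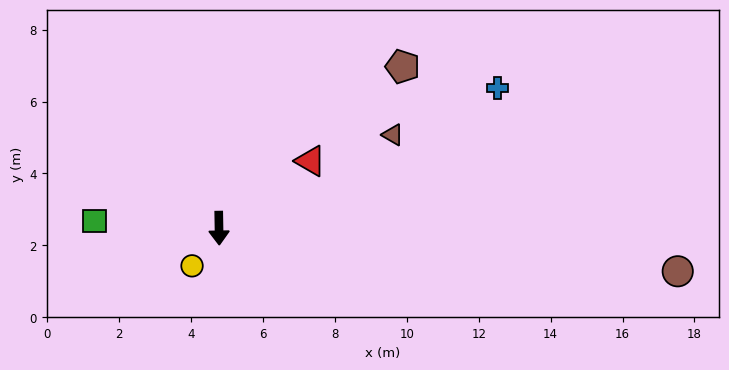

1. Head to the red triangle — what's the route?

turn left 125°, forward 3.2 m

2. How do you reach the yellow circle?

turn right 37°, forward 1.3 m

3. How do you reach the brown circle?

turn left 84°, forward 12.8 m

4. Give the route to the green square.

turn right 94°, forward 3.5 m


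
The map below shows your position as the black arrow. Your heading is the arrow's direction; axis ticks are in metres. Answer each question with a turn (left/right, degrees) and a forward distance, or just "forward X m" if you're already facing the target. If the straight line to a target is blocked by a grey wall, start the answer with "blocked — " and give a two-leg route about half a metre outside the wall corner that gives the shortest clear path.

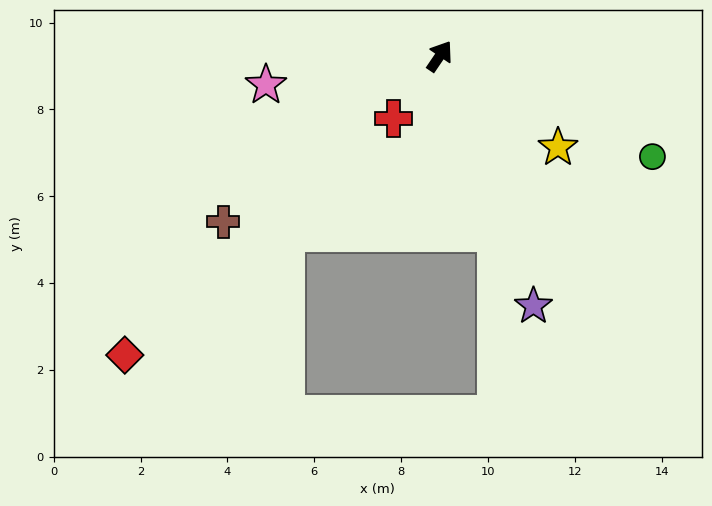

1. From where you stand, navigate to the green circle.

turn right 81°, forward 5.4 m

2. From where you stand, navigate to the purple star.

turn right 125°, forward 6.1 m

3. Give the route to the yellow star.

turn right 93°, forward 3.4 m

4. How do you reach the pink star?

turn left 134°, forward 4.1 m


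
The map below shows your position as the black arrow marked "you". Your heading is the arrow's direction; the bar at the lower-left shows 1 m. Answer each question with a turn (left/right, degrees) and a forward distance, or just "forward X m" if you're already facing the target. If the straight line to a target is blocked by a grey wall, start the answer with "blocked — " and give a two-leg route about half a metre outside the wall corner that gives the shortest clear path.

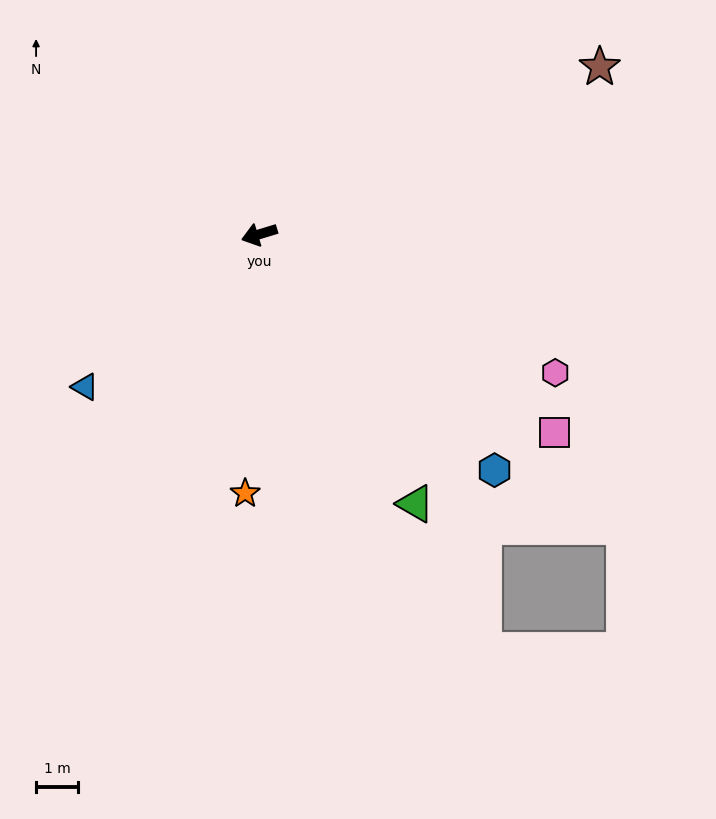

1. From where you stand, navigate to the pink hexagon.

turn left 138°, forward 7.8 m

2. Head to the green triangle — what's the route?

turn left 103°, forward 7.5 m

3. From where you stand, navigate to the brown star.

turn right 171°, forward 9.1 m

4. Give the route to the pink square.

turn left 129°, forward 8.5 m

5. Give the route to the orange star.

turn left 70°, forward 6.2 m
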